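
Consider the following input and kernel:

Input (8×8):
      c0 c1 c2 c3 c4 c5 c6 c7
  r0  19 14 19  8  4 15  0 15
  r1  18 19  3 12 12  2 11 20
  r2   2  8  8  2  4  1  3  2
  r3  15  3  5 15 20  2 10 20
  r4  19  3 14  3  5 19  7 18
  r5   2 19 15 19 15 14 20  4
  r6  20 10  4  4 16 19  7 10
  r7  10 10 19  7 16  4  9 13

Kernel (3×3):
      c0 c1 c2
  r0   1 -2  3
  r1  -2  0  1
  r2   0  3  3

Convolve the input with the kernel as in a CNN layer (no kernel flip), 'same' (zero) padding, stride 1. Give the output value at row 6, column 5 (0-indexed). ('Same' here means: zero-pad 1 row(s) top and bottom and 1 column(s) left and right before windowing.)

The receptive field on the zero-padded input at this output position is [15 14 20 / 16 19 7 / 16 4 9]. Elementwise product with the kernel and sum: 15·1 + 14·-2 + 20·3 + 16·-2 + 7·1 + 4·3 + 9·3.

61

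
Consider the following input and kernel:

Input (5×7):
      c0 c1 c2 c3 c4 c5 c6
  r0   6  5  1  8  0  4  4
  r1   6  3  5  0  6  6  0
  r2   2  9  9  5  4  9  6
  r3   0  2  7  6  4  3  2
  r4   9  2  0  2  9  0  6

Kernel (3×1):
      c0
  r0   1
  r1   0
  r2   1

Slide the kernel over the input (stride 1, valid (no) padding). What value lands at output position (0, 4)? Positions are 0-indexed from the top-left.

4

The receptive field on the input at this output position is [0 / 6 / 4]. Elementwise product with the kernel and sum: 0·1 + 4·1.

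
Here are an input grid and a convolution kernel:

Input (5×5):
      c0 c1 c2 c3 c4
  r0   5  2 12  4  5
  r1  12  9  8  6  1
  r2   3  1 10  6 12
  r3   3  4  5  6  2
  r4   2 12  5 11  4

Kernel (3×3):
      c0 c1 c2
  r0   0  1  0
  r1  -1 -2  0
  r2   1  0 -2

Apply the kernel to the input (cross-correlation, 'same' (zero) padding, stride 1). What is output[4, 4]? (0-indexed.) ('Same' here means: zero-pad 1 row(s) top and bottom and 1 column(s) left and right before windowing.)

The receptive field on the zero-padded input at this output position is [6 2 0 / 11 4 0 / 0 0 0]. Elementwise product with the kernel and sum: 2·1 + 11·-1 + 4·-2 + 0·1 + 0·-2.

-17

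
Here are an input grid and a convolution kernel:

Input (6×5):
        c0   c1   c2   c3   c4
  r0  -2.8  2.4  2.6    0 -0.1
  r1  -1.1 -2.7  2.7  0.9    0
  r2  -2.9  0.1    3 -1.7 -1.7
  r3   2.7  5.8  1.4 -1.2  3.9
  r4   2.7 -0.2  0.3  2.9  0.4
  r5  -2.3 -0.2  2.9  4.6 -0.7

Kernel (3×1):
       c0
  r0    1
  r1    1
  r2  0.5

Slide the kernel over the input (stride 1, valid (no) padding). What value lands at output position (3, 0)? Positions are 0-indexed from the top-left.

4.25

The receptive field on the input at this output position is [2.7 / 2.7 / -2.3]. Elementwise product with the kernel and sum: 2.7·1 + 2.7·1 + -2.3·0.5.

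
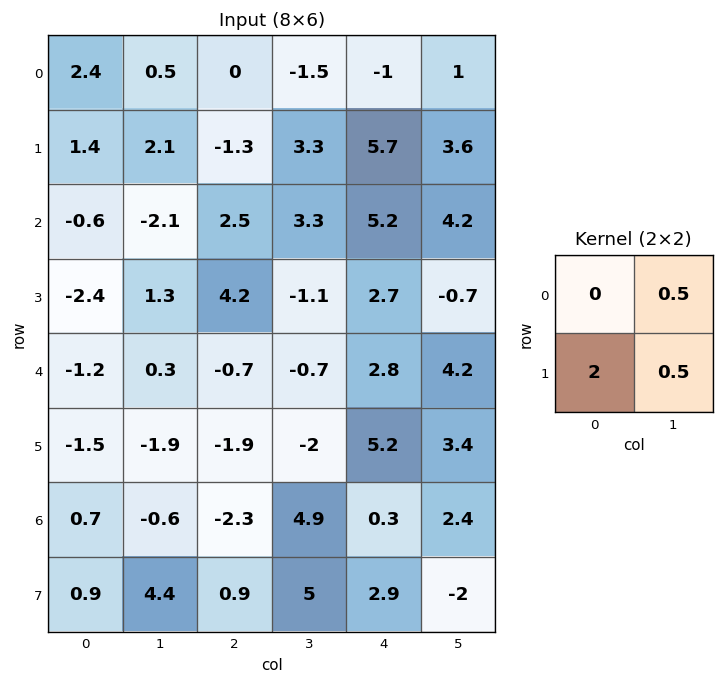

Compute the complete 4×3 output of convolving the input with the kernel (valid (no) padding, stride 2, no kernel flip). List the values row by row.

4.1 -1.7 13.7
-5.2 9.5 7.15
-3.8 -5.15 14.2
3.7 6.75 6

Output[0,0]: The receptive field on the input at this output position is [2.4 0.5 / 1.4 2.1]. Elementwise product with the kernel and sum: 0.5·0.5 + 1.4·2 + 2.1·0.5.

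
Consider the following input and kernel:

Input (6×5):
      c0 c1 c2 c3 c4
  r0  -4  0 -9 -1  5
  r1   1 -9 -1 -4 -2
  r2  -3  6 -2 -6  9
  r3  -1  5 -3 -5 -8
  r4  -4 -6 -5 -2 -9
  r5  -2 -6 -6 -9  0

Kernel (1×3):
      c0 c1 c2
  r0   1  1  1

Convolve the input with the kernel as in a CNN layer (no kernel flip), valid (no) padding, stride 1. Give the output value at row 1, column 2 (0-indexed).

The receptive field on the input at this output position is [-1 -4 -2]. Elementwise product with the kernel and sum: -1·1 + -4·1 + -2·1.

-7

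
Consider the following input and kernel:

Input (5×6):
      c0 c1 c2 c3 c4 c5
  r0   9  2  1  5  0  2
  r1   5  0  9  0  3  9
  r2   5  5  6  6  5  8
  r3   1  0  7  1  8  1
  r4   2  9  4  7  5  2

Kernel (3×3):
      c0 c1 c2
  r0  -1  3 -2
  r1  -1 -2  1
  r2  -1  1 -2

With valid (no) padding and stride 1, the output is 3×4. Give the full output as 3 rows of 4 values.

Output[0,0]: The receptive field on the input at this output position is [9 2 1 / 5 0 9 / 5 5 6]. Elementwise product with the kernel and sum: 9·-1 + 2·3 + 1·-2 + 5·-1 + 0·-2 + 9·1 + 5·-1 + 5·1 + 6·-2.

-13 -38 -2 -23
-47 21 -50 -12
3 -31 -6 -29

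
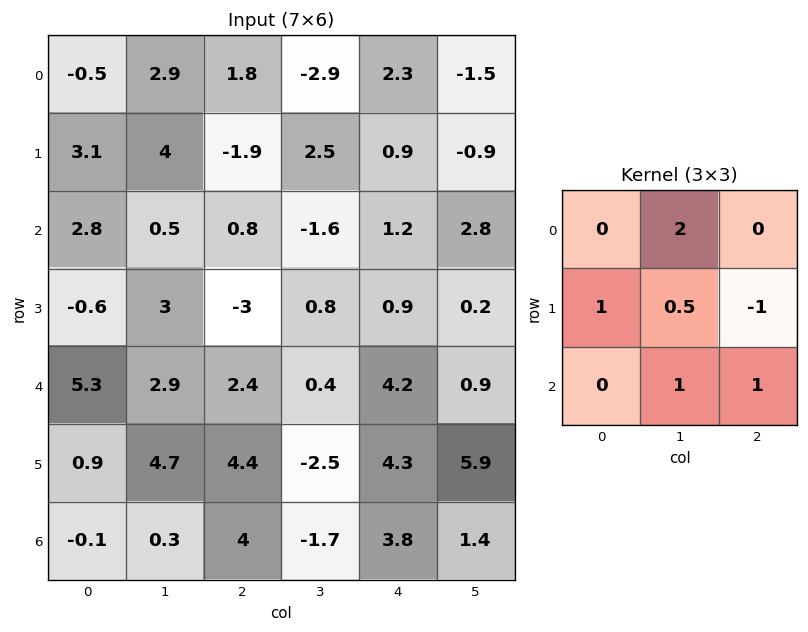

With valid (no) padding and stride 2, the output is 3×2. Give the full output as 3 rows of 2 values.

Output[0,0]: The receptive field on the input at this output position is [-0.5 2.9 1.8 / 3.1 4 -1.9 / 2.8 0.5 0.8]. Elementwise product with the kernel and sum: 2.9·2 + 3.1·1 + 4·0.5 + -1.9·-1 + 0.5·1 + 0.8·1.
Output[0,1]: The receptive field on the input at this output position is [1.8 -2.9 2.3 / -1.9 2.5 0.9 / 0.8 -1.6 1.2]. Elementwise product with the kernel and sum: -2.9·2 + -1.9·1 + 2.5·0.5 + 0.9·-1 + -1.6·1 + 1.2·1.

14.1 -7.75
10.2 -2.1
8.95 1.75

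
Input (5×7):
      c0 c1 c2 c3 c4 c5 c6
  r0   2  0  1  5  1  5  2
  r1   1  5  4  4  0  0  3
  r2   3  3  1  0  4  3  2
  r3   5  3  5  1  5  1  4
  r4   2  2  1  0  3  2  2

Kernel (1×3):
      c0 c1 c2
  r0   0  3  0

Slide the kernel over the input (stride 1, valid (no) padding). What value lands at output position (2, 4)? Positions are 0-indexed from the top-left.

9

The receptive field on the input at this output position is [4 3 2]. Elementwise product with the kernel and sum: 3·3.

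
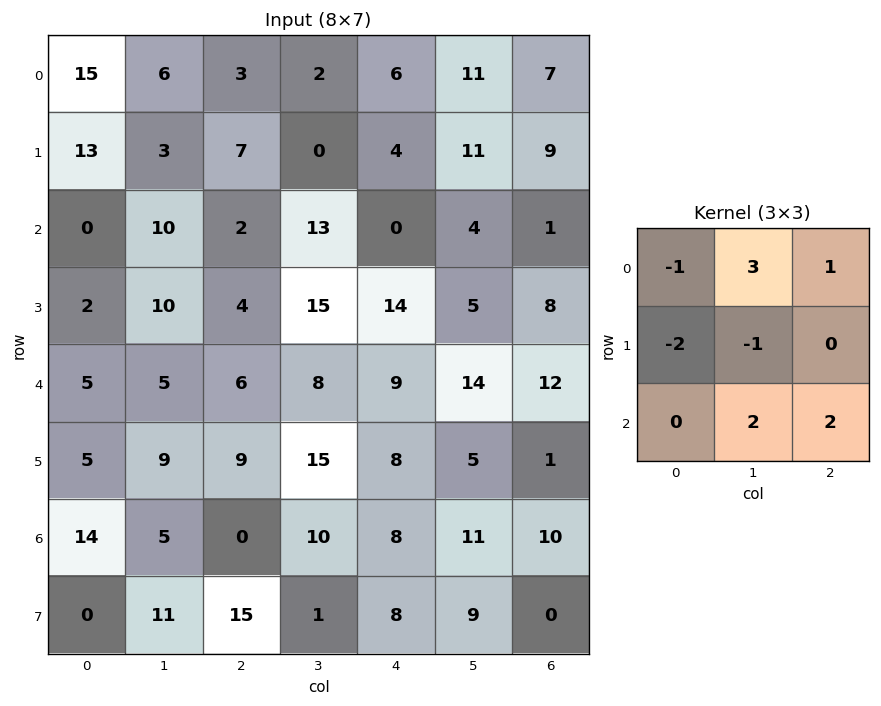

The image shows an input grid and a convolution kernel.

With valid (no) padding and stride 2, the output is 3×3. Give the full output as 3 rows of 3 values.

1 21 25
40 48 32
7 30 66

Output[0,0]: The receptive field on the input at this output position is [15 6 3 / 13 3 7 / 0 10 2]. Elementwise product with the kernel and sum: 15·-1 + 6·3 + 3·1 + 13·-2 + 3·-1 + 10·2 + 2·2.
Output[0,1]: The receptive field on the input at this output position is [3 2 6 / 7 0 4 / 2 13 0]. Elementwise product with the kernel and sum: 3·-1 + 2·3 + 6·1 + 7·-2 + 0·-1 + 13·2 + 0·2.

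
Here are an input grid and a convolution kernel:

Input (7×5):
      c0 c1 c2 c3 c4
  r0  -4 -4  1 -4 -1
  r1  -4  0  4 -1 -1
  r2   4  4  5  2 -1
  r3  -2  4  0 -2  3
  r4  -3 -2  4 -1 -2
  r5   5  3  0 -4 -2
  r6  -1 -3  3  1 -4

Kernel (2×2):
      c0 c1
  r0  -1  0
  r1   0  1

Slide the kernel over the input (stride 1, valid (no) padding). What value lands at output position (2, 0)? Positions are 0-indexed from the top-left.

0

The receptive field on the input at this output position is [4 4 / -2 4]. Elementwise product with the kernel and sum: 4·-1 + 4·1.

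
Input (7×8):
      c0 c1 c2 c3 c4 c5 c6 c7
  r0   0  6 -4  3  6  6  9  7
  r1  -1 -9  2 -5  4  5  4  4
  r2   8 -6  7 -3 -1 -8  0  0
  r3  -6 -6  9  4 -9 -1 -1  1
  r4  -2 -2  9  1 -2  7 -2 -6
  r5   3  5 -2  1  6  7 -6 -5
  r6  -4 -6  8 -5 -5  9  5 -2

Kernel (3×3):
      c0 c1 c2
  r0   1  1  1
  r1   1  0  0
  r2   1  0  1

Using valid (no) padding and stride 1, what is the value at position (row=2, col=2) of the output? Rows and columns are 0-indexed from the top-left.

19

The receptive field on the input at this output position is [7 -3 -1 / 9 4 -9 / 9 1 -2]. Elementwise product with the kernel and sum: 7·1 + -3·1 + -1·1 + 9·1 + 9·1 + -2·1.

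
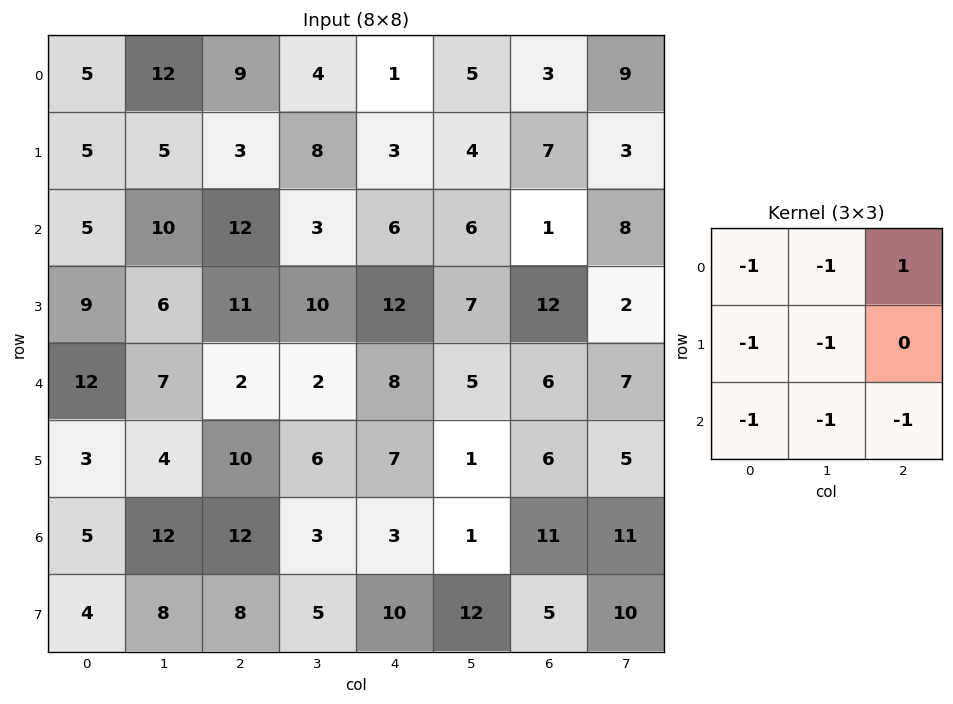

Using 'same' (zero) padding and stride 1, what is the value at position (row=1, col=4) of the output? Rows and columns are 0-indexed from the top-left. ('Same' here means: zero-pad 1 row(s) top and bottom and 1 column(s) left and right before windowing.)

-26

The receptive field on the zero-padded input at this output position is [4 1 5 / 8 3 4 / 3 6 6]. Elementwise product with the kernel and sum: 4·-1 + 1·-1 + 5·1 + 8·-1 + 3·-1 + 3·-1 + 6·-1 + 6·-1.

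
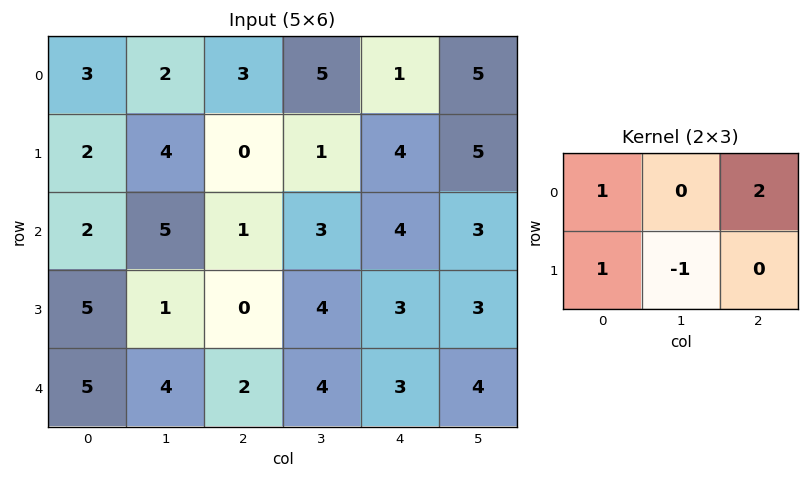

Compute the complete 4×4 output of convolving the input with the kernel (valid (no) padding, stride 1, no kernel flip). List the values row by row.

7 16 4 12
-1 10 6 10
8 12 5 10
6 11 4 11

Output[0,0]: The receptive field on the input at this output position is [3 2 3 / 2 4 0]. Elementwise product with the kernel and sum: 3·1 + 3·2 + 2·1 + 4·-1.
Output[0,1]: The receptive field on the input at this output position is [2 3 5 / 4 0 1]. Elementwise product with the kernel and sum: 2·1 + 5·2 + 4·1 + 0·-1.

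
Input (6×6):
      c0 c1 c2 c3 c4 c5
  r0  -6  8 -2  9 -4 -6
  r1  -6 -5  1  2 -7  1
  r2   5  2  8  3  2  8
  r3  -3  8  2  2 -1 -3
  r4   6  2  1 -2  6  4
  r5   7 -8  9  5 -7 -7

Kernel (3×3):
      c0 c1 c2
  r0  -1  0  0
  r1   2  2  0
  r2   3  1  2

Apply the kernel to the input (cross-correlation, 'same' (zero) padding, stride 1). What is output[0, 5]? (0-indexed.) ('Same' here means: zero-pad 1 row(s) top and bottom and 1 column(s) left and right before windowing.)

-40

The receptive field on the zero-padded input at this output position is [0 0 0 / -4 -6 0 / -7 1 0]. Elementwise product with the kernel and sum: 0·-1 + -4·2 + -6·2 + -7·3 + 1·1 + 0·2.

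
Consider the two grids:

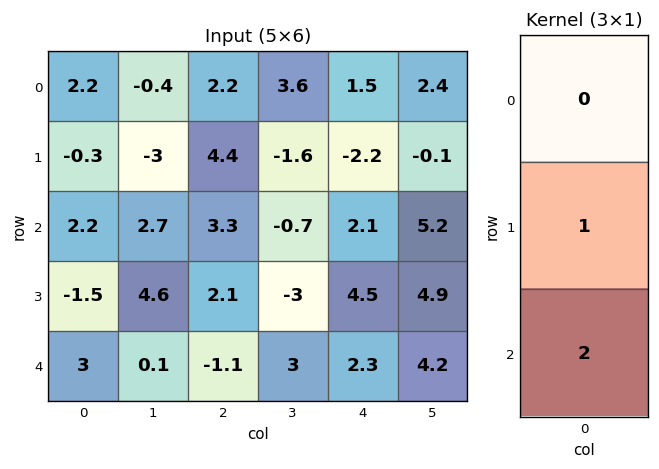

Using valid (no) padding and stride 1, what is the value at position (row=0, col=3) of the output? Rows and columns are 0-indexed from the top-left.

-3

The receptive field on the input at this output position is [3.6 / -1.6 / -0.7]. Elementwise product with the kernel and sum: -1.6·1 + -0.7·2.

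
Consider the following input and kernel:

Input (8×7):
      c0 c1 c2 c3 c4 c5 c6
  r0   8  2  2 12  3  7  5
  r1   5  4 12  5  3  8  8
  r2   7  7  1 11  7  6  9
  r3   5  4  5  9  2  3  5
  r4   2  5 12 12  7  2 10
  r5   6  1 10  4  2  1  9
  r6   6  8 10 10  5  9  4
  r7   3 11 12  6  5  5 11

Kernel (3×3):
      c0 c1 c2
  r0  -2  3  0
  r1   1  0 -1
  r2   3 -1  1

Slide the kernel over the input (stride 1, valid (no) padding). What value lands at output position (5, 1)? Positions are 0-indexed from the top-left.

53

The receptive field on the input at this output position is [1 10 4 / 8 10 10 / 11 12 6]. Elementwise product with the kernel and sum: 1·-2 + 10·3 + 8·1 + 10·-1 + 11·3 + 12·-1 + 6·1.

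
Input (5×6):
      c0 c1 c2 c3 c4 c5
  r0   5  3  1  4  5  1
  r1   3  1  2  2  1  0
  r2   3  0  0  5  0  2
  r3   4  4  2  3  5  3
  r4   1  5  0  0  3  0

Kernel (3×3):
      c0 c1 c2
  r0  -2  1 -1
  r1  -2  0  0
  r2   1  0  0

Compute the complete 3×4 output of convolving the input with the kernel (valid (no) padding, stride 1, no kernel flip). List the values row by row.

Output[0,0]: The receptive field on the input at this output position is [5 3 1 / 3 1 2 / 3 0 0]. Elementwise product with the kernel and sum: 5·-2 + 3·1 + 1·-1 + 3·-2 + 3·1.

-11 -11 -7 -3
-9 2 -1 -10
-13 -8 1 -18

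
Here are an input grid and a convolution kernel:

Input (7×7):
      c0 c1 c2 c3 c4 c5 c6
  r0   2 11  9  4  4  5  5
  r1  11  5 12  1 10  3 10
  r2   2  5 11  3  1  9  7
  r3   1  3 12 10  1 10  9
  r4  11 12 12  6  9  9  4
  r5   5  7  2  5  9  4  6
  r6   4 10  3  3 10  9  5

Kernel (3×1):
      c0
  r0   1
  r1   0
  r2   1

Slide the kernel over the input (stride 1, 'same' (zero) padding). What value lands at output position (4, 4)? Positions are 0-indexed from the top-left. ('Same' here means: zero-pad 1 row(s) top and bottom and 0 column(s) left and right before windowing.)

The receptive field on the zero-padded input at this output position is [1 / 9 / 9]. Elementwise product with the kernel and sum: 1·1 + 9·1.

10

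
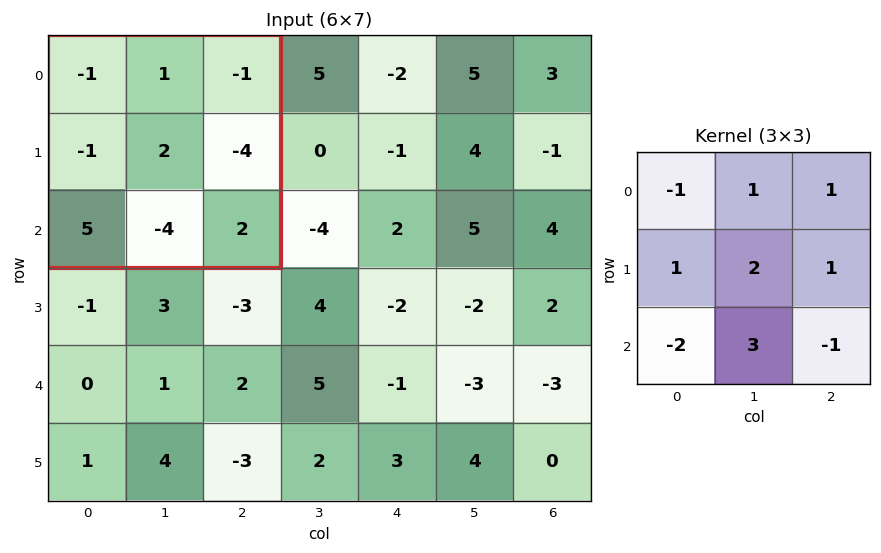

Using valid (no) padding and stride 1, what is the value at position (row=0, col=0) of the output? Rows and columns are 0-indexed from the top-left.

-24

The receptive field on the input at this output position is [-1 1 -1 / -1 2 -4 / 5 -4 2]. Elementwise product with the kernel and sum: -1·-1 + 1·1 + -1·1 + -1·1 + 2·2 + -4·1 + 5·-2 + -4·3 + 2·-1.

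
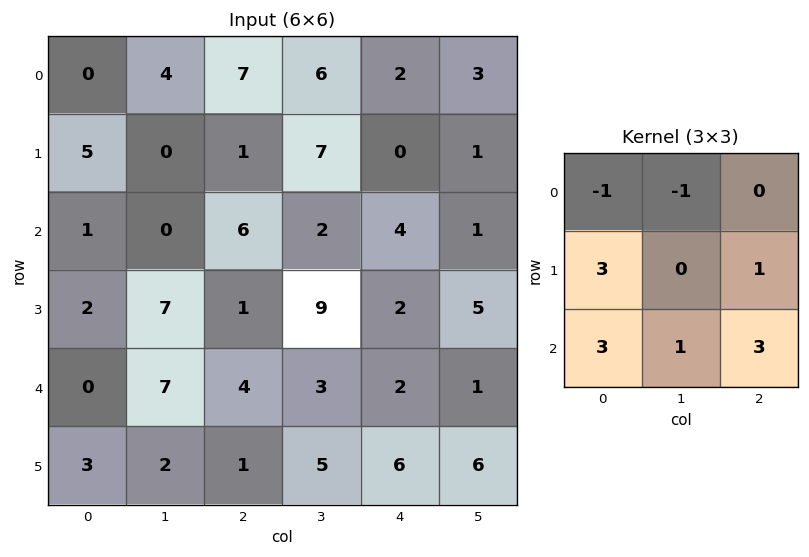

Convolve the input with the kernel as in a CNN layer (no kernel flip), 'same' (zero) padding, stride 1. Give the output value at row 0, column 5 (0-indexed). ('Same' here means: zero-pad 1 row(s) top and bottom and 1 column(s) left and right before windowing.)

7

The receptive field on the zero-padded input at this output position is [0 0 0 / 2 3 0 / 0 1 0]. Elementwise product with the kernel and sum: 0·-1 + 0·-1 + 2·3 + 0·1 + 0·3 + 1·1 + 0·3.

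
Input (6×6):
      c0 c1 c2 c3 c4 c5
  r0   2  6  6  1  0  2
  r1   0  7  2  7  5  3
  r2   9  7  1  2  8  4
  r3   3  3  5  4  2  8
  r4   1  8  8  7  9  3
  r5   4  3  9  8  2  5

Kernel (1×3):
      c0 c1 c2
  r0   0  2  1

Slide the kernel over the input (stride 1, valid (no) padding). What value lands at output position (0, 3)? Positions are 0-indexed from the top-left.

The receptive field on the input at this output position is [1 0 2]. Elementwise product with the kernel and sum: 0·2 + 2·1.

2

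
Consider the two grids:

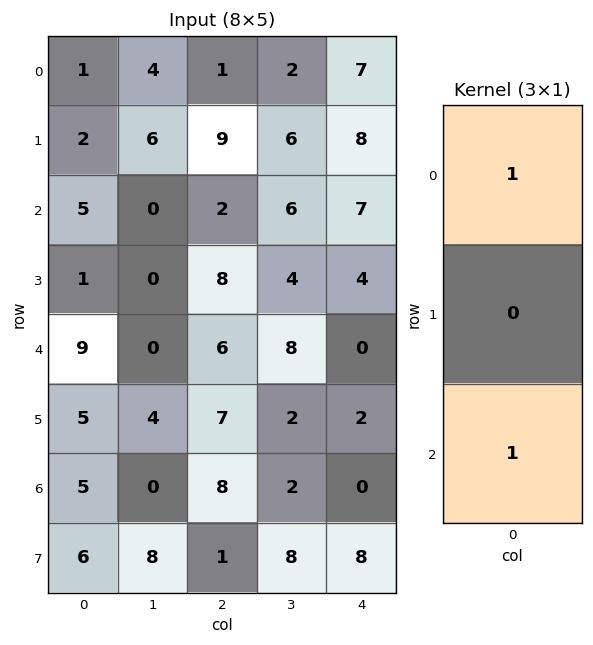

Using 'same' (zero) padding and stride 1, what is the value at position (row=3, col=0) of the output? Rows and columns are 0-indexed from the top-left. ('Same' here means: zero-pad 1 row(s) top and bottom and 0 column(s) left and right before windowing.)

14

The receptive field on the zero-padded input at this output position is [5 / 1 / 9]. Elementwise product with the kernel and sum: 5·1 + 9·1.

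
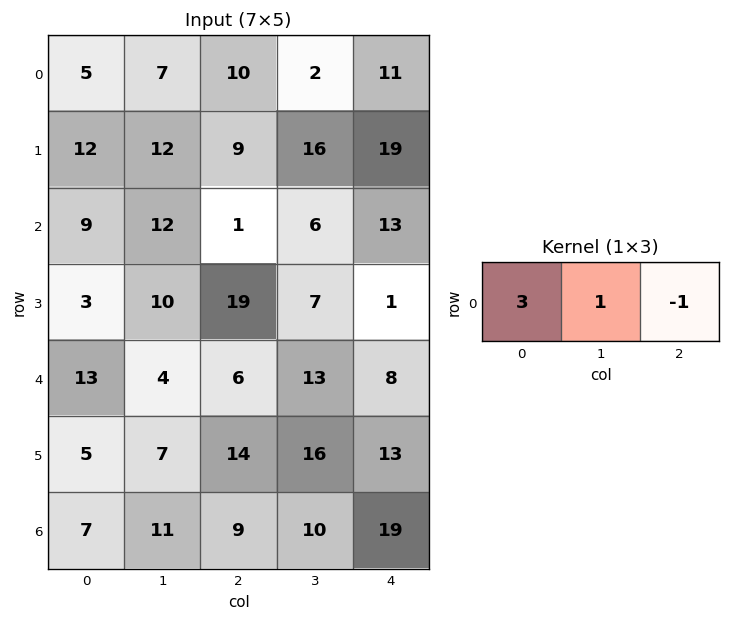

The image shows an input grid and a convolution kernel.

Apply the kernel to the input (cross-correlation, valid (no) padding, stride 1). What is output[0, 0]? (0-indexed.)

12

The receptive field on the input at this output position is [5 7 10]. Elementwise product with the kernel and sum: 5·3 + 7·1 + 10·-1.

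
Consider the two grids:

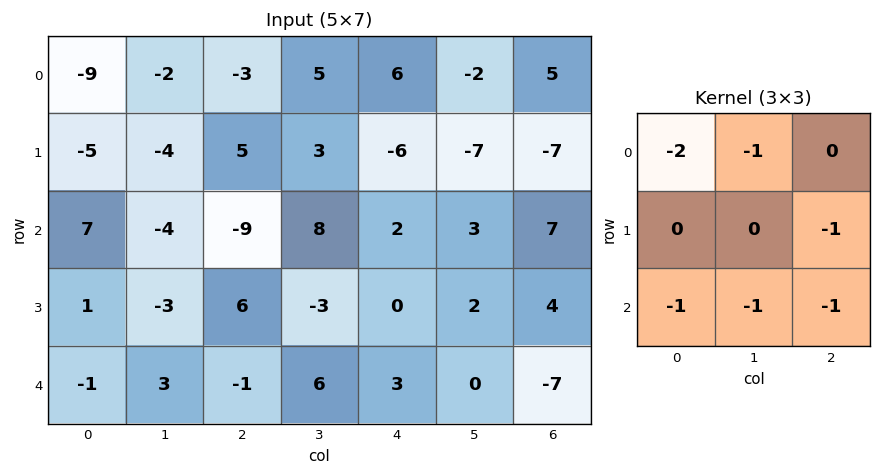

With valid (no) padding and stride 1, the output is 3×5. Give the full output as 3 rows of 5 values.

21 9 6 -22 -15
19 -5 -18 -2 6
-17 12 2 -29 -7

Output[0,0]: The receptive field on the input at this output position is [-9 -2 -3 / -5 -4 5 / 7 -4 -9]. Elementwise product with the kernel and sum: -9·-2 + -2·-1 + 5·-1 + 7·-1 + -4·-1 + -9·-1.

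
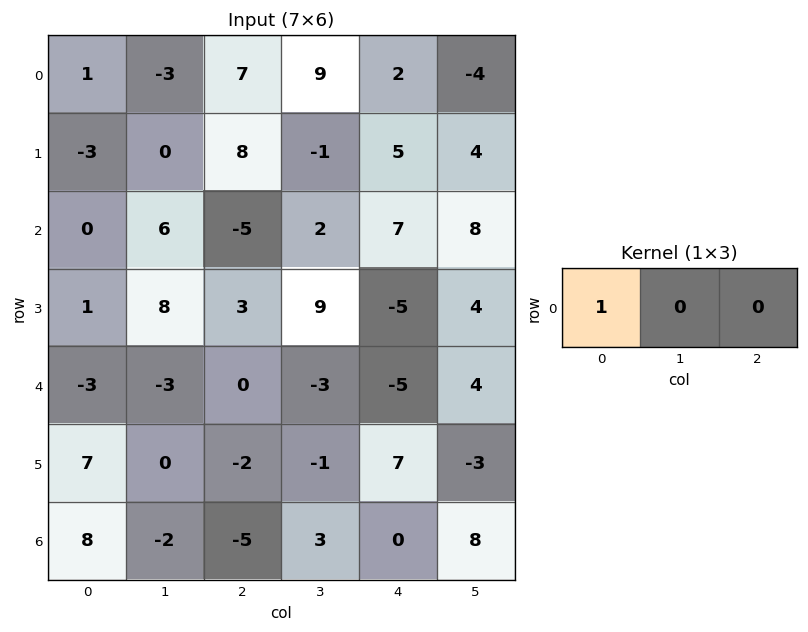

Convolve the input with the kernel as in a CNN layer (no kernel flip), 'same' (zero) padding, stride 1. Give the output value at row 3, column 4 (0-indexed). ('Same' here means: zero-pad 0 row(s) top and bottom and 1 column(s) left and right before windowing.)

The receptive field on the zero-padded input at this output position is [9 -5 4]. Elementwise product with the kernel and sum: 9·1.

9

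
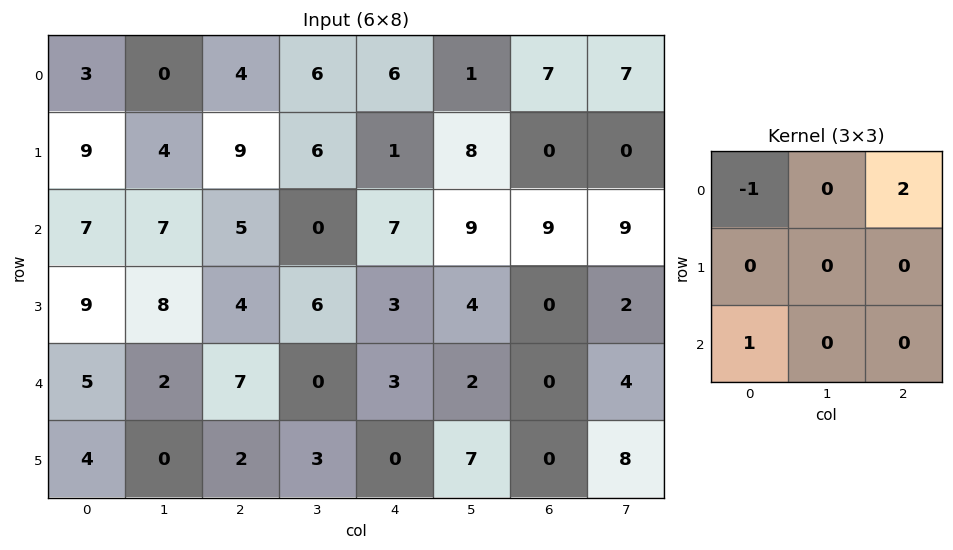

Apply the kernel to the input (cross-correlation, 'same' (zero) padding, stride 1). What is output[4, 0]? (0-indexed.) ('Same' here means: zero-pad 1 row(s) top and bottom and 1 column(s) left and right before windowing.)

16

The receptive field on the zero-padded input at this output position is [0 9 8 / 0 5 2 / 0 4 0]. Elementwise product with the kernel and sum: 0·-1 + 8·2 + 0·1.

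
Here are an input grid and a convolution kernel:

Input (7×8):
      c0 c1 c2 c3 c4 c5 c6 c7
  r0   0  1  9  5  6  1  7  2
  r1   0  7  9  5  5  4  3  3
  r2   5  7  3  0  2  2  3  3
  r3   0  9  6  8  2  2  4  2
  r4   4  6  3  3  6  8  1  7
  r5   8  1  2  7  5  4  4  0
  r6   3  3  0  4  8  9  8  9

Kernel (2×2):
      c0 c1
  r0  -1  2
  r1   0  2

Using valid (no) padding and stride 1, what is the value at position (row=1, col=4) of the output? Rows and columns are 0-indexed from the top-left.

7

The receptive field on the input at this output position is [5 4 / 2 2]. Elementwise product with the kernel and sum: 5·-1 + 4·2 + 2·2.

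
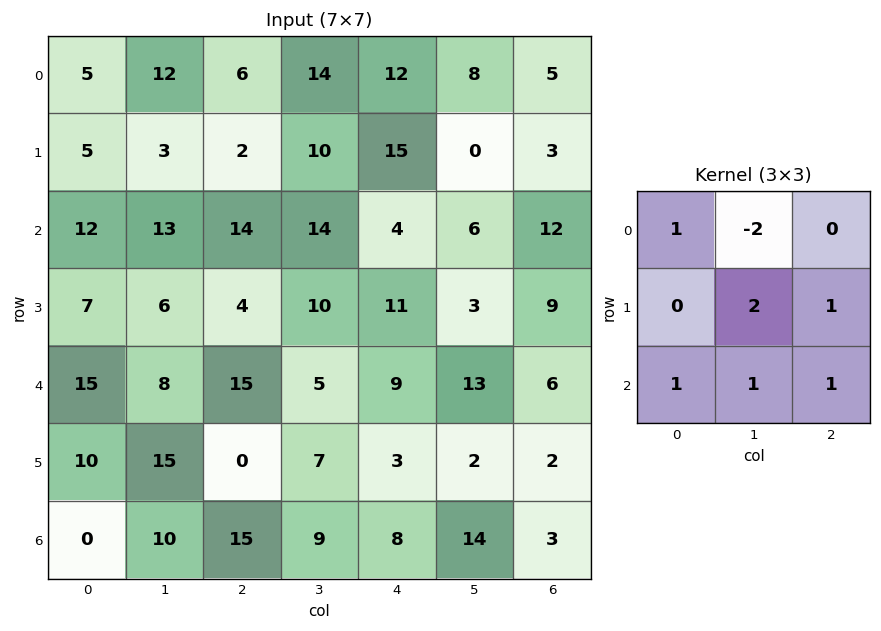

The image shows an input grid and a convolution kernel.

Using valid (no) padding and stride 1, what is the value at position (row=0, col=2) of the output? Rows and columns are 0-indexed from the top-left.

45

The receptive field on the input at this output position is [6 14 12 / 2 10 15 / 14 14 4]. Elementwise product with the kernel and sum: 6·1 + 14·-2 + 10·2 + 15·1 + 14·1 + 14·1 + 4·1.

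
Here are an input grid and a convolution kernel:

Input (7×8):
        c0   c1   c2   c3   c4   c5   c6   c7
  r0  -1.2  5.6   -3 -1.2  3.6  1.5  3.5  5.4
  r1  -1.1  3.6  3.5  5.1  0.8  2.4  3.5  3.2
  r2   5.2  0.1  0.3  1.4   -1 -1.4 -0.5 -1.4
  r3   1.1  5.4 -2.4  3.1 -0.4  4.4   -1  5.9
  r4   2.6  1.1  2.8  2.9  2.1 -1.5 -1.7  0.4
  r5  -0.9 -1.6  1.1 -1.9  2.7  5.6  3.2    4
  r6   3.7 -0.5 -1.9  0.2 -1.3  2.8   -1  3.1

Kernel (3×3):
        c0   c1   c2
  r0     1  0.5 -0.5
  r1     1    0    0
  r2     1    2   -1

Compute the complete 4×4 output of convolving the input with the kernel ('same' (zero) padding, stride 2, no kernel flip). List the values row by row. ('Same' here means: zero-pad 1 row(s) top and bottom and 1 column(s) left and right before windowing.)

-5.8 11.1 3.1 7.7
-5.55 0.4 3.6 -2.35
-2.35 6.25 1.5 7.45
0.35 -0.6 -3.15 8

Output[0,0]: The receptive field on the zero-padded input at this output position is [0 0 0 / 0 -1.2 5.6 / 0 -1.1 3.6]. Elementwise product with the kernel and sum: 0·1 + 0·0.5 + 0·-0.5 + 0·1 + 0·1 + -1.1·2 + 3.6·-1.
Output[0,1]: The receptive field on the zero-padded input at this output position is [0 0 0 / 5.6 -3 -1.2 / 3.6 3.5 5.1]. Elementwise product with the kernel and sum: 0·1 + 0·0.5 + 0·-0.5 + 5.6·1 + 3.6·1 + 3.5·2 + 5.1·-1.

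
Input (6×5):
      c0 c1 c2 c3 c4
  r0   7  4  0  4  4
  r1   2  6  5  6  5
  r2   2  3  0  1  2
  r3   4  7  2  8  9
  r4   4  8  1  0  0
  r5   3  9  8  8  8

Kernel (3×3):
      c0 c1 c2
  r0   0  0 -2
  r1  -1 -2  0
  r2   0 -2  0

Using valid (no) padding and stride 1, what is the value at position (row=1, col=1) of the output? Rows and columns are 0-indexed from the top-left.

The receptive field on the input at this output position is [6 5 6 / 3 0 1 / 7 2 8]. Elementwise product with the kernel and sum: 6·-2 + 3·-1 + 0·-2 + 2·-2.

-19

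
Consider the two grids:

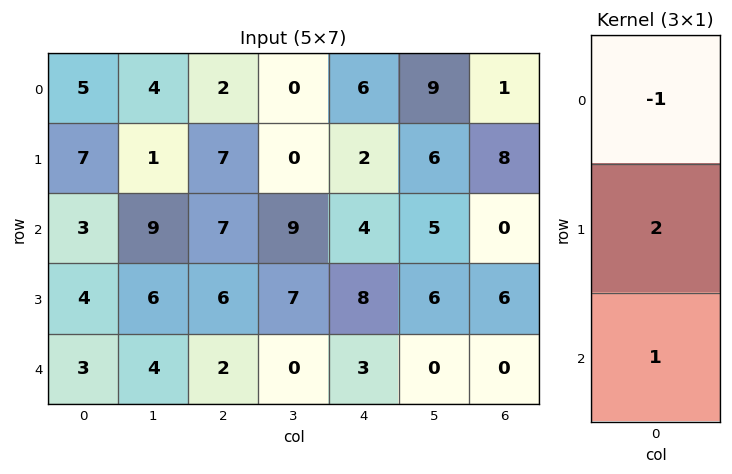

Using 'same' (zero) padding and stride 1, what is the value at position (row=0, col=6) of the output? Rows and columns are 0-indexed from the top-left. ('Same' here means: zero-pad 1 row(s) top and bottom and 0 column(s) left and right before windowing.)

The receptive field on the zero-padded input at this output position is [0 / 1 / 8]. Elementwise product with the kernel and sum: 0·-1 + 1·2 + 8·1.

10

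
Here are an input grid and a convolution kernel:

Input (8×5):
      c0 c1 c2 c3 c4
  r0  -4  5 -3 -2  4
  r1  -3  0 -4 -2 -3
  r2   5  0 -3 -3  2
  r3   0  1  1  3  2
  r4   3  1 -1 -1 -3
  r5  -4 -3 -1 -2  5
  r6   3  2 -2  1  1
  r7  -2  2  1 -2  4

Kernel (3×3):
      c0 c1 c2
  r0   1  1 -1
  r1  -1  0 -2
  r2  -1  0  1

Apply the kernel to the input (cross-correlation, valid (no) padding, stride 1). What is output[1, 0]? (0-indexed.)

3

The receptive field on the input at this output position is [-3 0 -4 / 5 0 -3 / 0 1 1]. Elementwise product with the kernel and sum: -3·1 + 0·1 + -4·-1 + 5·-1 + -3·-2 + 0·-1 + 1·1.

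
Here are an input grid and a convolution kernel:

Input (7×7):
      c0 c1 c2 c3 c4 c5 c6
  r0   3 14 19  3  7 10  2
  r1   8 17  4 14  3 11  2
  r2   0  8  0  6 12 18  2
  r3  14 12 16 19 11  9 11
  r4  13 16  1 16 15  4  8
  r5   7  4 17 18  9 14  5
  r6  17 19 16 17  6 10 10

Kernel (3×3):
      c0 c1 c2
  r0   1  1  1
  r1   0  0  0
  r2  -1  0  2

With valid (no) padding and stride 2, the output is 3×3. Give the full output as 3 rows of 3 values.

Output[0,0]: The receptive field on the input at this output position is [3 14 19 / 8 17 4 / 0 8 0]. Elementwise product with the kernel and sum: 3·1 + 14·1 + 19·1 + 0·-1 + 0·2.

36 53 11
-3 47 33
45 28 41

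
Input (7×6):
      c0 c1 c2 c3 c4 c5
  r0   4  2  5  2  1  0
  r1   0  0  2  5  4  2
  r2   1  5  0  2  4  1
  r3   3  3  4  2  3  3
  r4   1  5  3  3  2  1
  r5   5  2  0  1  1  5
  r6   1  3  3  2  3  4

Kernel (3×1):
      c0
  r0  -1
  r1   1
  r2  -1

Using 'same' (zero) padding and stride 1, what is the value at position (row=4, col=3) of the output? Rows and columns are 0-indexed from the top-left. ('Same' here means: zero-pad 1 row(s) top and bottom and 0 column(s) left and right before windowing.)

The receptive field on the zero-padded input at this output position is [2 / 3 / 1]. Elementwise product with the kernel and sum: 2·-1 + 3·1 + 1·-1.

0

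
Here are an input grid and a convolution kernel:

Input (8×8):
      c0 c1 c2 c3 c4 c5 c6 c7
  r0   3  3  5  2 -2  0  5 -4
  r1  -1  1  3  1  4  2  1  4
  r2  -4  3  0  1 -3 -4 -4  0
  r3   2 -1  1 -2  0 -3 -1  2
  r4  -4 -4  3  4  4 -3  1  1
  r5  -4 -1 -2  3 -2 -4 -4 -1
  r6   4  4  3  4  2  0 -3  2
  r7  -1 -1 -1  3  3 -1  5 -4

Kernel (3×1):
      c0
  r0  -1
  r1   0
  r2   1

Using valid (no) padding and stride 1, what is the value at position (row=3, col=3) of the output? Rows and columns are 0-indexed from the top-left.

5

The receptive field on the input at this output position is [-2 / 4 / 3]. Elementwise product with the kernel and sum: -2·-1 + 3·1.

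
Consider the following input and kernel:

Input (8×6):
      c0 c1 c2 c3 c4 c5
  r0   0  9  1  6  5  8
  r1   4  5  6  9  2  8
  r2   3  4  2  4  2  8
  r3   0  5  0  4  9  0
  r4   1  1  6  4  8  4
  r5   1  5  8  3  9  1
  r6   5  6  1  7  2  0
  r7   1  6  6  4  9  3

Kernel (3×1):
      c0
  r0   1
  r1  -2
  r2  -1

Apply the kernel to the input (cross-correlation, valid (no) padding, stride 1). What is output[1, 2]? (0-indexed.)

The receptive field on the input at this output position is [6 / 2 / 0]. Elementwise product with the kernel and sum: 6·1 + 2·-2 + 0·-1.

2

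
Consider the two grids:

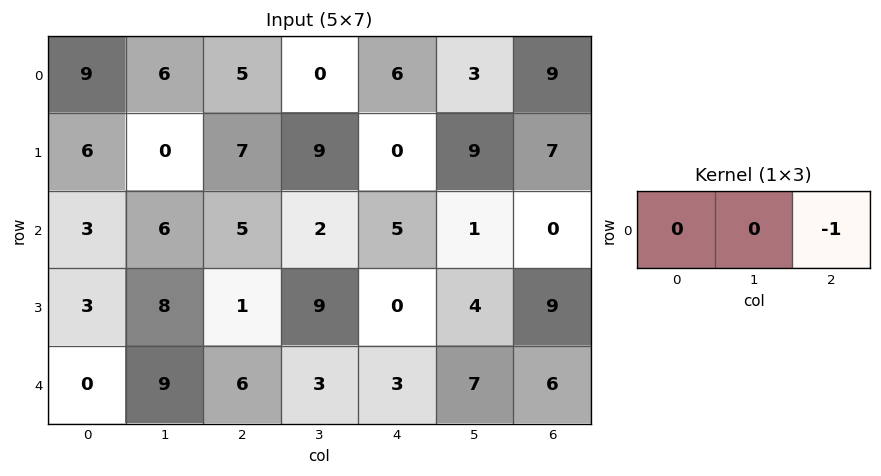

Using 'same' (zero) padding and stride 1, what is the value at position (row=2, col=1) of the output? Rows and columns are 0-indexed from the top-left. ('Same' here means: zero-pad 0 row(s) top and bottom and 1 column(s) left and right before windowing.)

The receptive field on the zero-padded input at this output position is [3 6 5]. Elementwise product with the kernel and sum: 5·-1.

-5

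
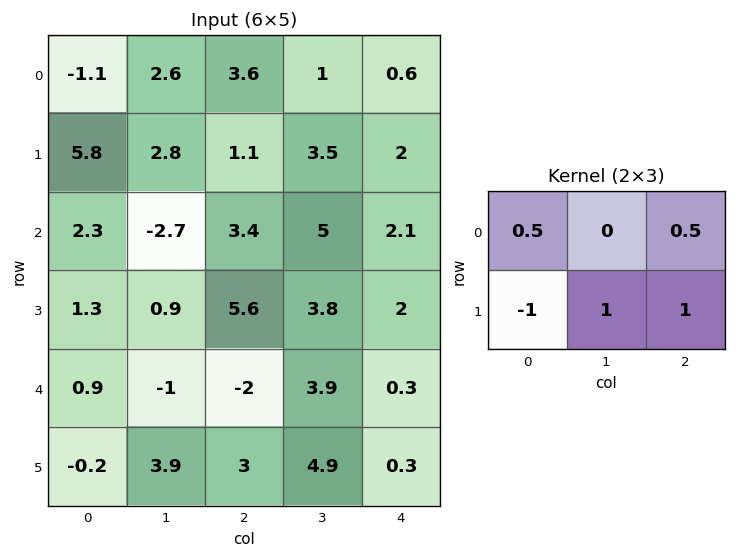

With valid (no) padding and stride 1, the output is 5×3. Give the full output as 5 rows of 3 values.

-0.65 3.6 6.5
1.85 14.25 5.25
8.05 9.65 2.95
-0.45 5.25 10
6.55 5.45 1.35

Output[0,0]: The receptive field on the input at this output position is [-1.1 2.6 3.6 / 5.8 2.8 1.1]. Elementwise product with the kernel and sum: -1.1·0.5 + 3.6·0.5 + 5.8·-1 + 2.8·1 + 1.1·1.
Output[0,1]: The receptive field on the input at this output position is [2.6 3.6 1 / 2.8 1.1 3.5]. Elementwise product with the kernel and sum: 2.6·0.5 + 1·0.5 + 2.8·-1 + 1.1·1 + 3.5·1.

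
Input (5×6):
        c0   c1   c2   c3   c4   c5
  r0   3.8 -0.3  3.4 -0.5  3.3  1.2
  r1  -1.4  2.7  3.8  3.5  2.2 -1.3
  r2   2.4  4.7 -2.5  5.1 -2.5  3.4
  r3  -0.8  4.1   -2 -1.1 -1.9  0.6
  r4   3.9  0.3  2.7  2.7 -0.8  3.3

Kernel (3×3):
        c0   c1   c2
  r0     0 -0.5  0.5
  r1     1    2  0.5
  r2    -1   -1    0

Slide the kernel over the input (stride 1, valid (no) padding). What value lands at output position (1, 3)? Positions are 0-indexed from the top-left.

The receptive field on the input at this output position is [3.5 2.2 -1.3 / 5.1 -2.5 3.4 / -1.1 -1.9 0.6]. Elementwise product with the kernel and sum: 2.2·-0.5 + -1.3·0.5 + 5.1·1 + -2.5·2 + 3.4·0.5 + -1.1·-1 + -1.9·-1.

3.05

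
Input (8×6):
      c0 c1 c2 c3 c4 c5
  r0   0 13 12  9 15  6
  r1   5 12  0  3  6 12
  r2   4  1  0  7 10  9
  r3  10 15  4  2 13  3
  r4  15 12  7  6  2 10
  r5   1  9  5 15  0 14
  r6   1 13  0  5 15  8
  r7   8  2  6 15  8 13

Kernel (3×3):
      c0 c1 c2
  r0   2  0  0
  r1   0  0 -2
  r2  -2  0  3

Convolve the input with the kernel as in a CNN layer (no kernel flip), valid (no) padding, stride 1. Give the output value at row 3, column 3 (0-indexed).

The receptive field on the input at this output position is [2 13 3 / 6 2 10 / 15 0 14]. Elementwise product with the kernel and sum: 2·2 + 10·-2 + 15·-2 + 14·3.

-4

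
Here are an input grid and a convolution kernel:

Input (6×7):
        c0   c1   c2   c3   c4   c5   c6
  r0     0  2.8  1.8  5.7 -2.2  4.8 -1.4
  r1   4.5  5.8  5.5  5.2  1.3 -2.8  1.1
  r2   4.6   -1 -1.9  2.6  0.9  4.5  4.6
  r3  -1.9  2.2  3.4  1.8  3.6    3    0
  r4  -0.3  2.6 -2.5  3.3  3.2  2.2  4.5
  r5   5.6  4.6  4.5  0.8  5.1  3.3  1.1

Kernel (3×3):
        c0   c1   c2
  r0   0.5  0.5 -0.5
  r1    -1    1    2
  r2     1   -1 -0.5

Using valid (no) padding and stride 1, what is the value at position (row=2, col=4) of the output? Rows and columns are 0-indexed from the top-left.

-1.45

The receptive field on the input at this output position is [0.9 4.5 4.6 / 3.6 3 0 / 3.2 2.2 4.5]. Elementwise product with the kernel and sum: 0.9·0.5 + 4.5·0.5 + 4.6·-0.5 + 3.6·-1 + 3·1 + 0·2 + 3.2·1 + 2.2·-1 + 4.5·-0.5.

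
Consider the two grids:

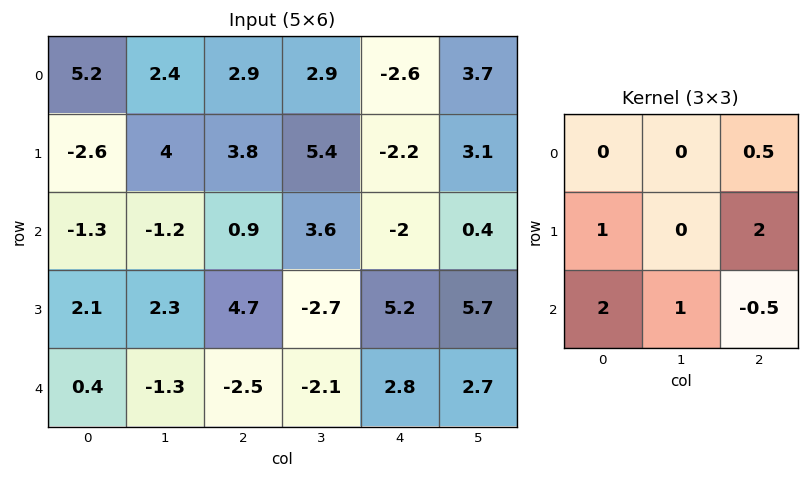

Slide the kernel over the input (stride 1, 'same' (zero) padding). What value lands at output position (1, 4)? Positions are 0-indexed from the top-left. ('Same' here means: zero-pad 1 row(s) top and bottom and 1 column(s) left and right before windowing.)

18.45

The receptive field on the zero-padded input at this output position is [2.9 -2.6 3.7 / 5.4 -2.2 3.1 / 3.6 -2 0.4]. Elementwise product with the kernel and sum: 3.7·0.5 + 5.4·1 + 3.1·2 + 3.6·2 + -2·1 + 0.4·-0.5.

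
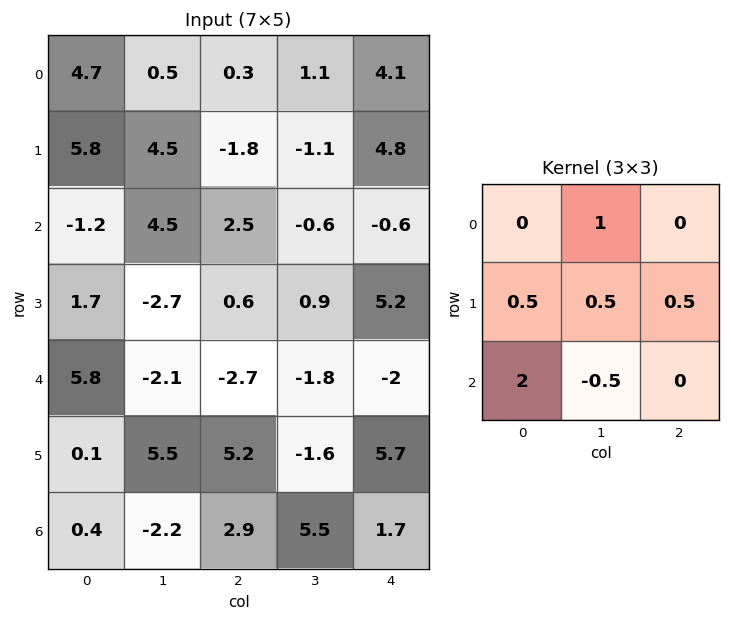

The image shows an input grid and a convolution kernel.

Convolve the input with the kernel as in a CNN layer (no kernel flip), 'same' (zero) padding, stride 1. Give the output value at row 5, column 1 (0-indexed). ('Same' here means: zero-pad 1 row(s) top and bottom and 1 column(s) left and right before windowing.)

The receptive field on the zero-padded input at this output position is [5.8 -2.1 -2.7 / 0.1 5.5 5.2 / 0.4 -2.2 2.9]. Elementwise product with the kernel and sum: -2.1·1 + 0.1·0.5 + 5.5·0.5 + 5.2·0.5 + 0.4·2 + -2.2·-0.5.

5.2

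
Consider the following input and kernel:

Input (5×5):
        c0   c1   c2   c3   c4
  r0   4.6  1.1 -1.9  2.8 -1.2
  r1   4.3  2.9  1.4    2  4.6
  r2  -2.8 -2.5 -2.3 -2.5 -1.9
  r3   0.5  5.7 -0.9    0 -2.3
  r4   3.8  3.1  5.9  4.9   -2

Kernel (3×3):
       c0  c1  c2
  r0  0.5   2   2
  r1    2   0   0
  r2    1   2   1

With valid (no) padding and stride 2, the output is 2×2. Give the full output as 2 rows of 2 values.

-0.8 -4.15
5.9 1.95

Output[0,0]: The receptive field on the input at this output position is [4.6 1.1 -1.9 / 4.3 2.9 1.4 / -2.8 -2.5 -2.3]. Elementwise product with the kernel and sum: 4.6·0.5 + 1.1·2 + -1.9·2 + 4.3·2 + -2.8·1 + -2.5·2 + -2.3·1.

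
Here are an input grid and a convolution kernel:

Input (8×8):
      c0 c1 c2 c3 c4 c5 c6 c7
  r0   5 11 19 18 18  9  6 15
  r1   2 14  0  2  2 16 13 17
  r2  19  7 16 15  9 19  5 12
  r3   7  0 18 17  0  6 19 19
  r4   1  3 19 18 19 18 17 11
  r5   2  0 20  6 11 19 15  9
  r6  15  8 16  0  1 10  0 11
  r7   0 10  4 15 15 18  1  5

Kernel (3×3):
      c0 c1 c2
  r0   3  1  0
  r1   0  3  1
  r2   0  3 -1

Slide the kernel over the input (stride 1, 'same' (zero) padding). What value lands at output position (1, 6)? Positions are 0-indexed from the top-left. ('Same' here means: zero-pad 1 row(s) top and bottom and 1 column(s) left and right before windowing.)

92

The receptive field on the zero-padded input at this output position is [9 6 15 / 16 13 17 / 19 5 12]. Elementwise product with the kernel and sum: 9·3 + 6·1 + 13·3 + 17·1 + 5·3 + 12·-1.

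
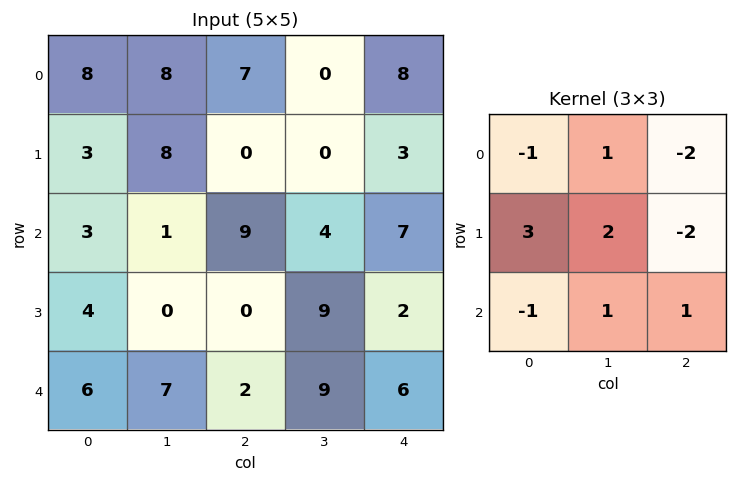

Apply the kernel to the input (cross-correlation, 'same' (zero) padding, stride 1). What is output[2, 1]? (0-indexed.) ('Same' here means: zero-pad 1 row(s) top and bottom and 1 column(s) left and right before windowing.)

-6

The receptive field on the zero-padded input at this output position is [3 8 0 / 3 1 9 / 4 0 0]. Elementwise product with the kernel and sum: 3·-1 + 8·1 + 0·-2 + 3·3 + 1·2 + 9·-2 + 4·-1 + 0·1 + 0·1.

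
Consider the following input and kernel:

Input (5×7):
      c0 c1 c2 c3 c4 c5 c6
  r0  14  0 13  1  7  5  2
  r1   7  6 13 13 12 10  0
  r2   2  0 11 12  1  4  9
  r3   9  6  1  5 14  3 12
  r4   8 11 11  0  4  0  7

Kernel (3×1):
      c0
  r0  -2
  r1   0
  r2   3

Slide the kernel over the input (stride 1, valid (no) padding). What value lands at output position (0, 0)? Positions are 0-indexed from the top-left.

The receptive field on the input at this output position is [14 / 7 / 2]. Elementwise product with the kernel and sum: 14·-2 + 2·3.

-22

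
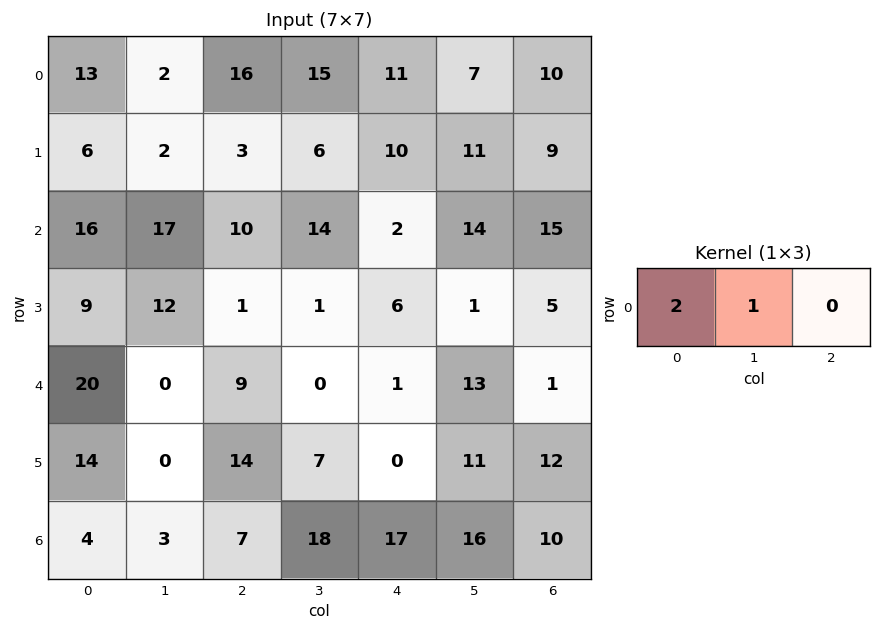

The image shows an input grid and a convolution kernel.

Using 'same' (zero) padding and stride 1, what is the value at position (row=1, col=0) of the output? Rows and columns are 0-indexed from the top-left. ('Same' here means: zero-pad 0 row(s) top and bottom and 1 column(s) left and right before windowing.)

The receptive field on the zero-padded input at this output position is [0 6 2]. Elementwise product with the kernel and sum: 0·2 + 6·1.

6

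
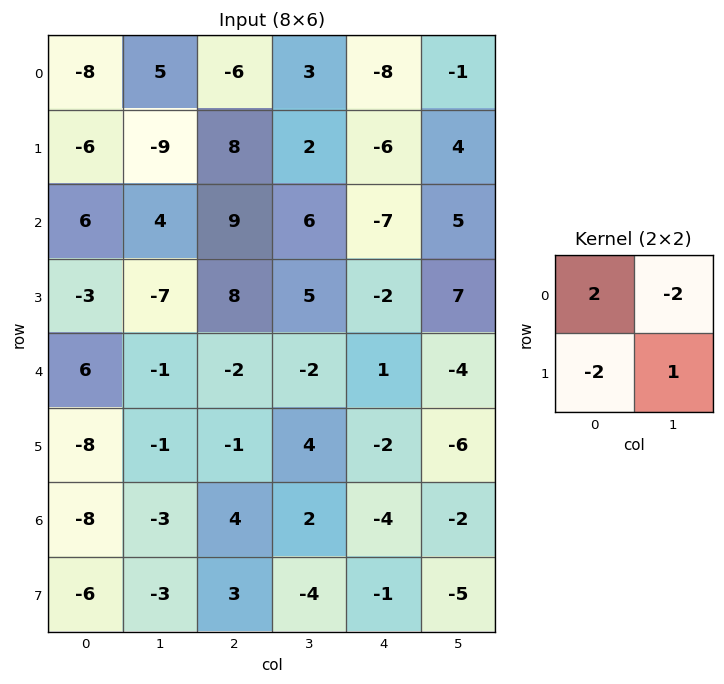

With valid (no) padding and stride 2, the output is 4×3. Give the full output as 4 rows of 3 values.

-23 -32 2
3 -5 -13
29 6 8
-1 -6 -7

Output[0,0]: The receptive field on the input at this output position is [-8 5 / -6 -9]. Elementwise product with the kernel and sum: -8·2 + 5·-2 + -6·-2 + -9·1.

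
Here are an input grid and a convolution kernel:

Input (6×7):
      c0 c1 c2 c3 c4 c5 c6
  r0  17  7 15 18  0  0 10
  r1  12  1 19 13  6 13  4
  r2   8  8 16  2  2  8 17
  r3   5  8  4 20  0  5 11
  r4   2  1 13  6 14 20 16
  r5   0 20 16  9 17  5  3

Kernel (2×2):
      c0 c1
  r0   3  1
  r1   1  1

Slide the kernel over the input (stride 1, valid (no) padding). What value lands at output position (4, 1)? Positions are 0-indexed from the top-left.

The receptive field on the input at this output position is [1 13 / 20 16]. Elementwise product with the kernel and sum: 1·3 + 13·1 + 20·1 + 16·1.

52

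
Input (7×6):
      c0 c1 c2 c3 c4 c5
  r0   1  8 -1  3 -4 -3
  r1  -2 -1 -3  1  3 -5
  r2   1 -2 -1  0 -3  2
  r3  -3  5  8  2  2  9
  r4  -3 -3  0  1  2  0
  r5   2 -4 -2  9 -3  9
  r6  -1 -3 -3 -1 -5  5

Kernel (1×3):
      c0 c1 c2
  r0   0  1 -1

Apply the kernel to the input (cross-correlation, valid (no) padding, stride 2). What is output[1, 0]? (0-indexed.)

The receptive field on the input at this output position is [1 -2 -1]. Elementwise product with the kernel and sum: -2·1 + -1·-1.

-1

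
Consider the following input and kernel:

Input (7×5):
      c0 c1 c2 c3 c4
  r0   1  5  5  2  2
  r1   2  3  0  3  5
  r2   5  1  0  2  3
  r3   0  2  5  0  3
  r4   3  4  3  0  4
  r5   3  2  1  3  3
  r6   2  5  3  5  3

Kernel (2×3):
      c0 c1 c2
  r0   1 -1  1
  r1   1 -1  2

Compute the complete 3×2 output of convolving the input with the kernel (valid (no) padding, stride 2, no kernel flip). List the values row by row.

Output[0,0]: The receptive field on the input at this output position is [1 5 5 / 2 3 0]. Elementwise product with the kernel and sum: 1·1 + 5·-1 + 5·1 + 2·1 + 3·-1 + 0·2.
Output[0,1]: The receptive field on the input at this output position is [5 2 2 / 0 3 5]. Elementwise product with the kernel and sum: 5·1 + 2·-1 + 2·1 + 0·1 + 3·-1 + 5·2.

0 12
12 12
5 11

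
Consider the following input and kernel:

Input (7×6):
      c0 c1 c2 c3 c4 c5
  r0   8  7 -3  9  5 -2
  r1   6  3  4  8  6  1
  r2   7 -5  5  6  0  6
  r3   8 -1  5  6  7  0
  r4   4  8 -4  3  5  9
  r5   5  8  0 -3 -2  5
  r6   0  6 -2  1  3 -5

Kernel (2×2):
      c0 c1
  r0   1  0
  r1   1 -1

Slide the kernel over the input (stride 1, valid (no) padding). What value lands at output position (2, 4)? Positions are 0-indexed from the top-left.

7

The receptive field on the input at this output position is [0 6 / 7 0]. Elementwise product with the kernel and sum: 0·1 + 7·1 + 0·-1.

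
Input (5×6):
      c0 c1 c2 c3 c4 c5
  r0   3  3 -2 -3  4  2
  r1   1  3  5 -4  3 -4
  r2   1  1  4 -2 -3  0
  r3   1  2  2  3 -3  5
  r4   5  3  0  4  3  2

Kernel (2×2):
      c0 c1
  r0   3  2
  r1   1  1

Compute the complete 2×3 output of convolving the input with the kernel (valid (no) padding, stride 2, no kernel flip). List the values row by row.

19 -11 15
8 13 -7

Output[0,0]: The receptive field on the input at this output position is [3 3 / 1 3]. Elementwise product with the kernel and sum: 3·3 + 3·2 + 1·1 + 3·1.
Output[0,1]: The receptive field on the input at this output position is [-2 -3 / 5 -4]. Elementwise product with the kernel and sum: -2·3 + -3·2 + 5·1 + -4·1.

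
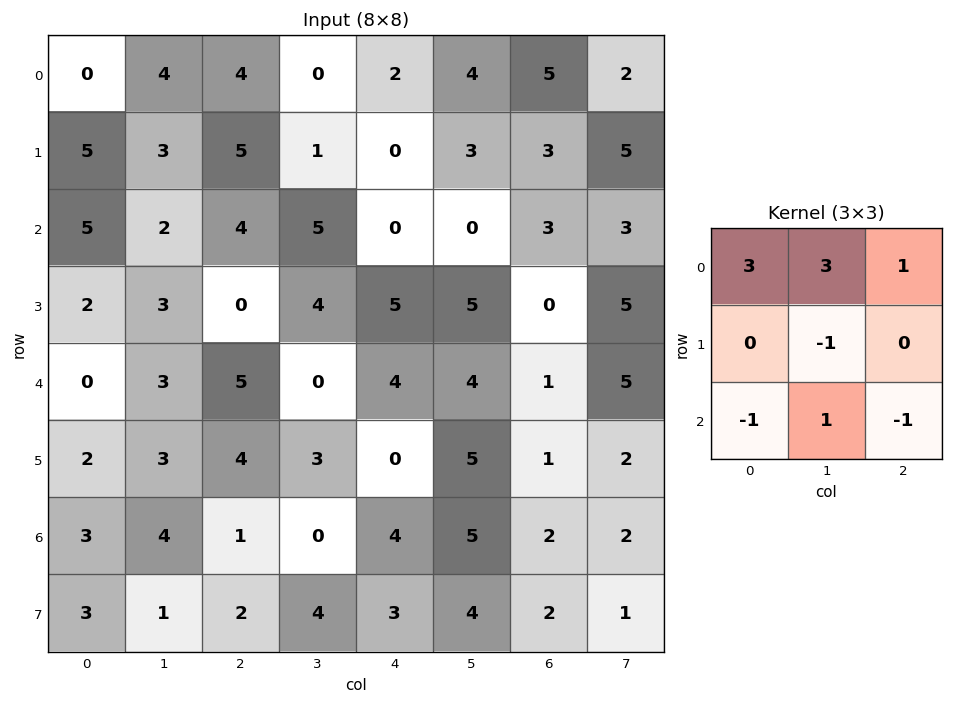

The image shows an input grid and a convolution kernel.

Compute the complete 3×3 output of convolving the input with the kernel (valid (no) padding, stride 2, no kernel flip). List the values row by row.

Output[0,0]: The receptive field on the input at this output position is [0 4 4 / 5 3 5 / 5 2 4]. Elementwise product with the kernel and sum: 0·3 + 4·3 + 4·1 + 3·-1 + 5·-1 + 2·1 + 4·-1.

6 14 17
20 14 -3
11 11 19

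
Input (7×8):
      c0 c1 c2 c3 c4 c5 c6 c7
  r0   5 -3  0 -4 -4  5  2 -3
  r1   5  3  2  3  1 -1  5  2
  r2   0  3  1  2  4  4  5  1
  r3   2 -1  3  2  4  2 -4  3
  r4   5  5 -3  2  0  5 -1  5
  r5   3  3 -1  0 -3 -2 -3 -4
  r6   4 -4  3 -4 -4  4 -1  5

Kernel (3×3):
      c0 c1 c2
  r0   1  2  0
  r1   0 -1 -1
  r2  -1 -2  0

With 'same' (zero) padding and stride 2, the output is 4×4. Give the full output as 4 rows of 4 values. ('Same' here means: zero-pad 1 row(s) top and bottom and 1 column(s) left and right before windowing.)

-12 -3 -6 -8
3 -1 -13 9
-12 5 11 -2
6 2 -6 -12

Output[0,0]: The receptive field on the zero-padded input at this output position is [0 0 0 / 0 5 -3 / 0 5 3]. Elementwise product with the kernel and sum: 0·1 + 0·2 + 5·-1 + -3·-1 + 0·-1 + 5·-2.
Output[0,1]: The receptive field on the zero-padded input at this output position is [0 0 0 / -3 0 -4 / 3 2 3]. Elementwise product with the kernel and sum: 0·1 + 0·2 + 0·-1 + -4·-1 + 3·-1 + 2·-2.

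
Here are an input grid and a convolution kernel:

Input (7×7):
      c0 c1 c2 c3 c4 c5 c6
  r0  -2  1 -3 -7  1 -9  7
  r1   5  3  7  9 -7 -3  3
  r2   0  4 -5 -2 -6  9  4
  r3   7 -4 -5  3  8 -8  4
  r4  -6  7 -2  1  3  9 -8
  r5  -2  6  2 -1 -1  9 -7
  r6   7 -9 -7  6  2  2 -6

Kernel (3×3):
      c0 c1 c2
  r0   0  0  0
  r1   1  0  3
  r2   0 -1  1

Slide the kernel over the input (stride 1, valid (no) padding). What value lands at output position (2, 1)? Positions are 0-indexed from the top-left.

The receptive field on the input at this output position is [4 -5 -2 / -4 -5 3 / 7 -2 1]. Elementwise product with the kernel and sum: -4·1 + 3·3 + -2·-1 + 1·1.

8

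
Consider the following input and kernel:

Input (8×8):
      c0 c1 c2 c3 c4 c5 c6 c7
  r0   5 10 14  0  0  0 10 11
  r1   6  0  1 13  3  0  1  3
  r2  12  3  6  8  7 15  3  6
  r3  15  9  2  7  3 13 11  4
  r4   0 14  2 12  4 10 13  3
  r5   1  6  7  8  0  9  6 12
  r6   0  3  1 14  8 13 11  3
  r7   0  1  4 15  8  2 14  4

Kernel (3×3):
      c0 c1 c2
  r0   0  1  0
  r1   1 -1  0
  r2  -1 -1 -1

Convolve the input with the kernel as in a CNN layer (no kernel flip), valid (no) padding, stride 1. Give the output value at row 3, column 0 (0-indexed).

The receptive field on the input at this output position is [15 9 2 / 0 14 2 / 1 6 7]. Elementwise product with the kernel and sum: 9·1 + 0·1 + 14·-1 + 1·-1 + 6·-1 + 7·-1.

-19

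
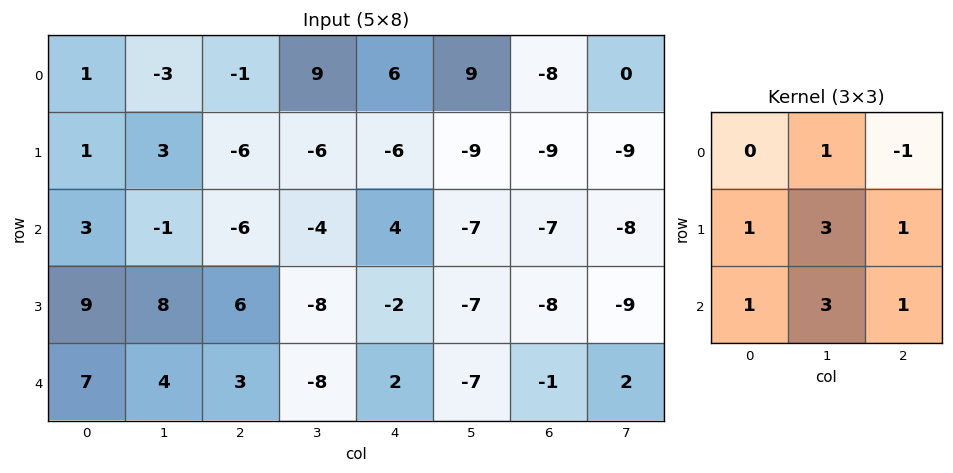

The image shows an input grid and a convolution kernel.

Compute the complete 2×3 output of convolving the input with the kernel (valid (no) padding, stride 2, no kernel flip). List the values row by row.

Output[0,0]: The receptive field on the input at this output position is [1 -3 -1 / 1 3 -6 / 3 -1 -6]. Elementwise product with the kernel and sum: -3·1 + -1·-1 + 1·1 + 3·3 + -6·1 + 3·1 + -1·3 + -6·1.
Output[0,1]: The receptive field on the input at this output position is [-1 9 6 / -6 -6 -6 / -6 -4 4]. Elementwise product with the kernel and sum: 9·1 + 6·-1 + -6·1 + -6·3 + -6·1 + -6·1 + -4·3 + 4·1.

-4 -41 -49
66 -47 -51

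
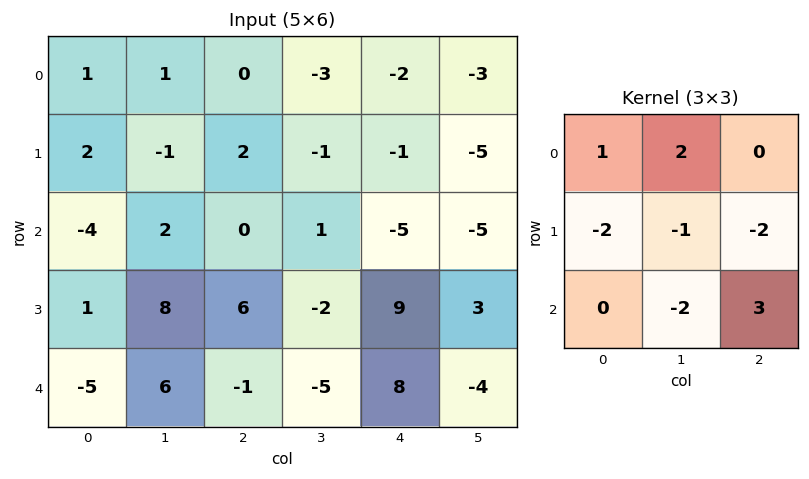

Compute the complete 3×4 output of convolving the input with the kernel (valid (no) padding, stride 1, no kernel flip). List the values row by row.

-8 6 -24 1
8 -21 40 1
-37 -29 8 -48

Output[0,0]: The receptive field on the input at this output position is [1 1 0 / 2 -1 2 / -4 2 0]. Elementwise product with the kernel and sum: 1·1 + 1·2 + 2·-2 + -1·-1 + 2·-2 + 2·-2 + 0·3.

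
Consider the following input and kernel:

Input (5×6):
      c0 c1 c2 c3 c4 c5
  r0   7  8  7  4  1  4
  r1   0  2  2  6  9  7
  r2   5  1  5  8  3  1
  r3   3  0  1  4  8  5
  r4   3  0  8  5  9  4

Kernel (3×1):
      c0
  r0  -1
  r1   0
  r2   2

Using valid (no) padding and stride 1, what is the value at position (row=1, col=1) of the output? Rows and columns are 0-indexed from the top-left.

The receptive field on the input at this output position is [2 / 1 / 0]. Elementwise product with the kernel and sum: 2·-1 + 0·2.

-2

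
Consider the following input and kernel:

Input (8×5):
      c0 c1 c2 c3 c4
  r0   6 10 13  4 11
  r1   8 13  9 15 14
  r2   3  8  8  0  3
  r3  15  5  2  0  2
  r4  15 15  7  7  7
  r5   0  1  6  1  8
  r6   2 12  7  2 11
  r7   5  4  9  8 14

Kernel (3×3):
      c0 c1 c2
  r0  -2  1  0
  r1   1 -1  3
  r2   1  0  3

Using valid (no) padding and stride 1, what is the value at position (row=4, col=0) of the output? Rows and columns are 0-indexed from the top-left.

25

The receptive field on the input at this output position is [15 15 7 / 0 1 6 / 2 12 7]. Elementwise product with the kernel and sum: 15·-2 + 15·1 + 0·1 + 1·-1 + 6·3 + 2·1 + 7·3.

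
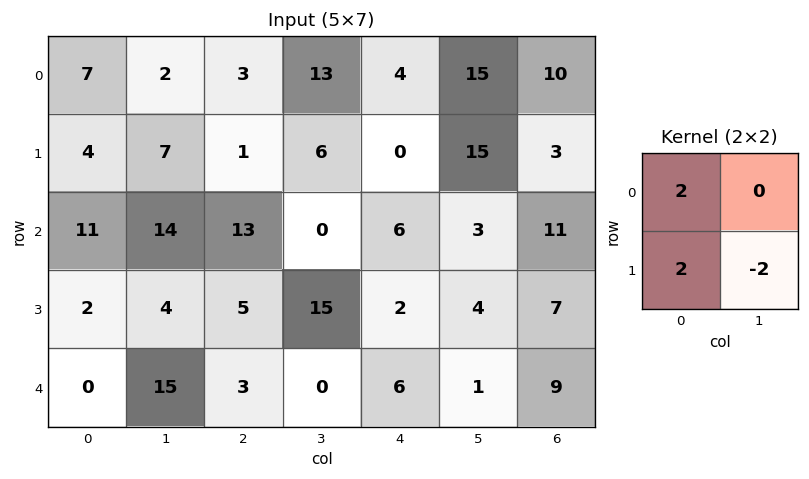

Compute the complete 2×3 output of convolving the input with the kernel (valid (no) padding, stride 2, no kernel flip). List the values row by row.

8 -4 -22
18 6 8

Output[0,0]: The receptive field on the input at this output position is [7 2 / 4 7]. Elementwise product with the kernel and sum: 7·2 + 4·2 + 7·-2.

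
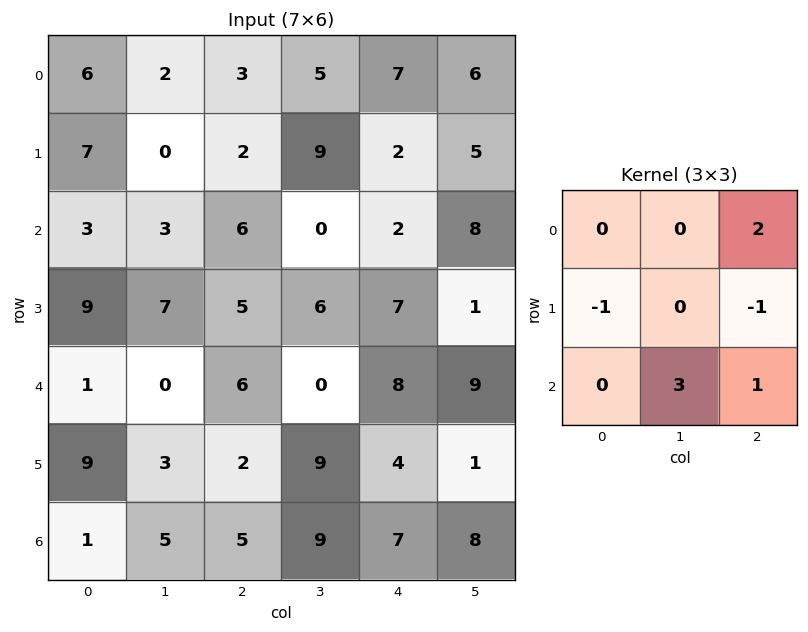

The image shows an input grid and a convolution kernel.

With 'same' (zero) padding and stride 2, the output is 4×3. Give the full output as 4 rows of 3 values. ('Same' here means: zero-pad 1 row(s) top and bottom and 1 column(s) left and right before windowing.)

19 8 0
31 36 24
44 27 6
1 4 -15

Output[0,0]: The receptive field on the zero-padded input at this output position is [0 0 0 / 0 6 2 / 0 7 0]. Elementwise product with the kernel and sum: 0·2 + 0·-1 + 2·-1 + 7·3 + 0·1.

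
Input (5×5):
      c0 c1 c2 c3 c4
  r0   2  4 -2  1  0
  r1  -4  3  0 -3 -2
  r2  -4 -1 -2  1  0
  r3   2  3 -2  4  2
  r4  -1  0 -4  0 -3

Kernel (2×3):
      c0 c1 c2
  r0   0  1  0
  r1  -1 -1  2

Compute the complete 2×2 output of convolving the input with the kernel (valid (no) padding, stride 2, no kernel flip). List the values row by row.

5 0
-10 3

Output[0,0]: The receptive field on the input at this output position is [2 4 -2 / -4 3 0]. Elementwise product with the kernel and sum: 4·1 + -4·-1 + 3·-1 + 0·2.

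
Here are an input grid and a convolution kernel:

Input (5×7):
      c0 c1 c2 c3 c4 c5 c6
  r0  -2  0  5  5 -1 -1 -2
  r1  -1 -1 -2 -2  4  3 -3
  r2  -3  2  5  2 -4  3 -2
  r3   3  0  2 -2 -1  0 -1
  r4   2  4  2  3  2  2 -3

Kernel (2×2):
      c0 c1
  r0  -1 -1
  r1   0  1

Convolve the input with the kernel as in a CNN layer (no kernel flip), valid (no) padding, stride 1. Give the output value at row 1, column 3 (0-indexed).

-6

The receptive field on the input at this output position is [-2 4 / 2 -4]. Elementwise product with the kernel and sum: -2·-1 + 4·-1 + -4·1.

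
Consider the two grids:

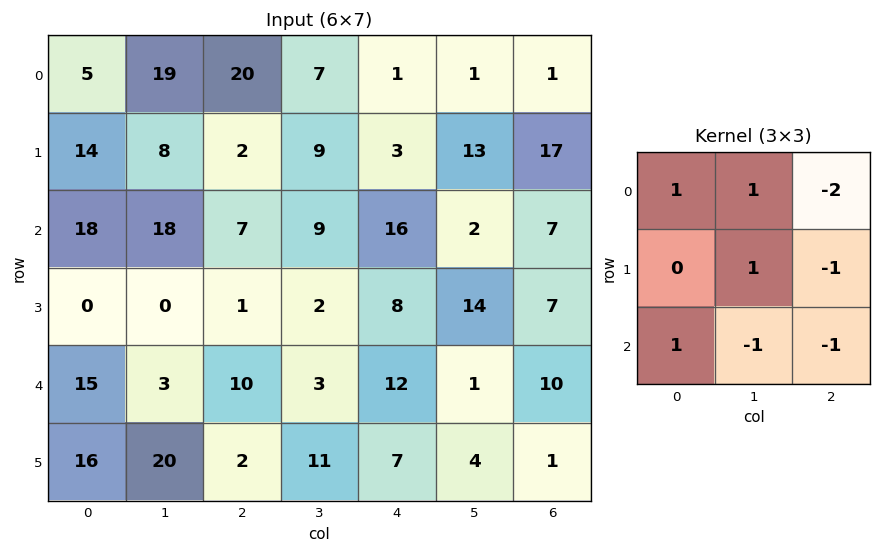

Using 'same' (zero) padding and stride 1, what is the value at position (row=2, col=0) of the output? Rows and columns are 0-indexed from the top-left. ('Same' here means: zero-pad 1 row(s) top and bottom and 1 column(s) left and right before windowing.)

-2

The receptive field on the zero-padded input at this output position is [0 14 8 / 0 18 18 / 0 0 0]. Elementwise product with the kernel and sum: 0·1 + 14·1 + 8·-2 + 18·1 + 18·-1 + 0·1 + 0·-1 + 0·-1.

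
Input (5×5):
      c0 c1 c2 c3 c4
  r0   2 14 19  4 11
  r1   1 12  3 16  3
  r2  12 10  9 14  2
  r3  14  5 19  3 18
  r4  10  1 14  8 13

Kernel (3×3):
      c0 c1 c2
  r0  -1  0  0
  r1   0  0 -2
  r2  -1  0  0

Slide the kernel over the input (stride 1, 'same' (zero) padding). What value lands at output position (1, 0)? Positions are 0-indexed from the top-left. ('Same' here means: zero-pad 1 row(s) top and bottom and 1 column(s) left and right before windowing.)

-24

The receptive field on the zero-padded input at this output position is [0 2 14 / 0 1 12 / 0 12 10]. Elementwise product with the kernel and sum: 0·-1 + 12·-2 + 0·-1.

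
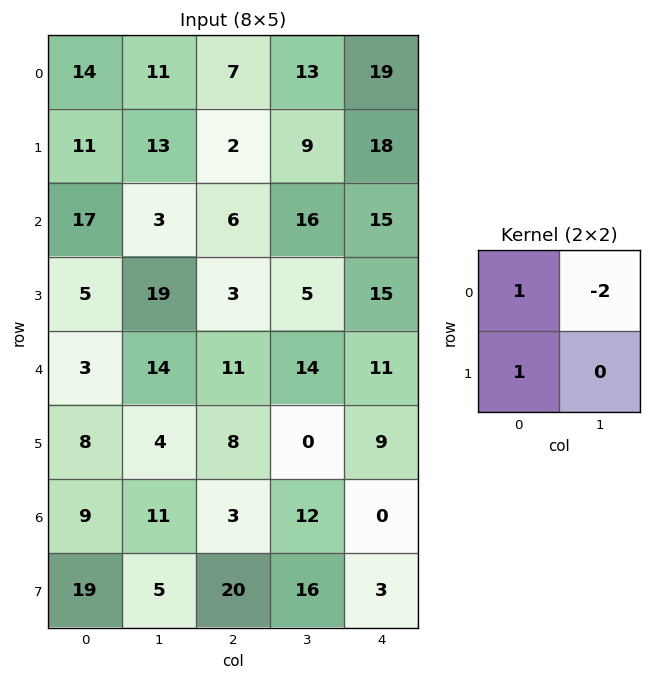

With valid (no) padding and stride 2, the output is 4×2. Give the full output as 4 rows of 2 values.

Output[0,0]: The receptive field on the input at this output position is [14 11 / 11 13]. Elementwise product with the kernel and sum: 14·1 + 11·-2 + 11·1.
Output[0,1]: The receptive field on the input at this output position is [7 13 / 2 9]. Elementwise product with the kernel and sum: 7·1 + 13·-2 + 2·1.

3 -17
16 -23
-17 -9
6 -1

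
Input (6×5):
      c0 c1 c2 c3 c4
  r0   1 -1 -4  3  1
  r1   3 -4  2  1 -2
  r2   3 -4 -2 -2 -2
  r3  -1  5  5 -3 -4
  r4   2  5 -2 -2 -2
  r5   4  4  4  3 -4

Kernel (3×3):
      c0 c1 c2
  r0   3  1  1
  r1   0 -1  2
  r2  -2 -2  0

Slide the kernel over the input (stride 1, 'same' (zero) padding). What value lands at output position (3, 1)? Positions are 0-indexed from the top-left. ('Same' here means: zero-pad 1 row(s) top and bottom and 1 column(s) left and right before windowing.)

The receptive field on the zero-padded input at this output position is [3 -4 -2 / -1 5 5 / 2 5 -2]. Elementwise product with the kernel and sum: 3·3 + -4·1 + -2·1 + 5·-1 + 5·2 + 2·-2 + 5·-2.

-6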